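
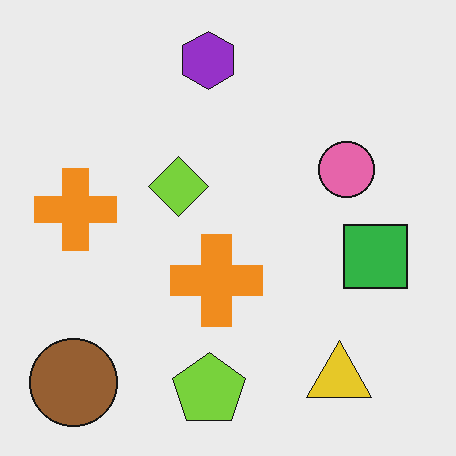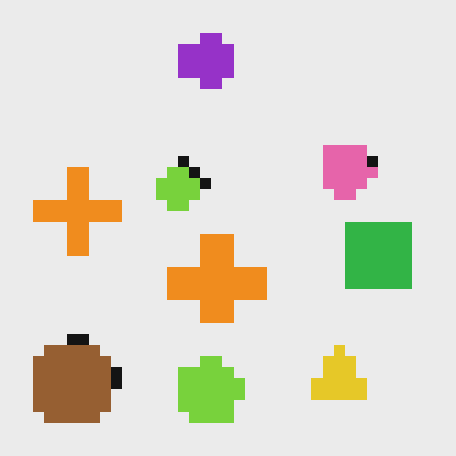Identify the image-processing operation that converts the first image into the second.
The second image is the first coarsely pixelated.

Shapes are reduced to large square blocks; fine edges and outlines are lost — a downscale-then-upscale (mosaic) effect.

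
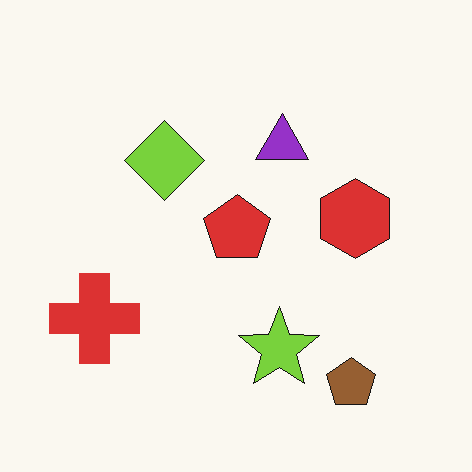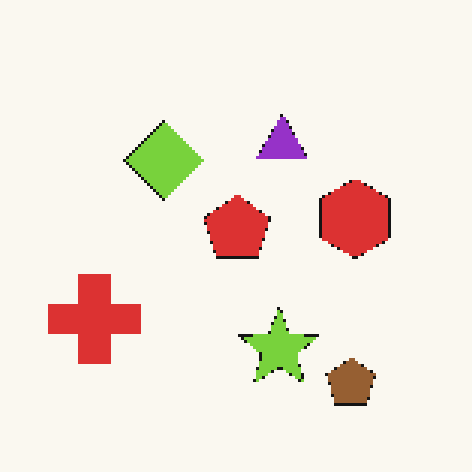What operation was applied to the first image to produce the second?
It was mildly pixelated.

Shapes are reduced to large square blocks; fine edges and outlines are lost — a downscale-then-upscale (mosaic) effect.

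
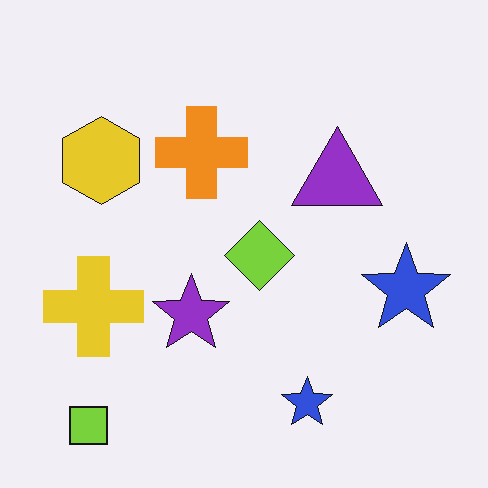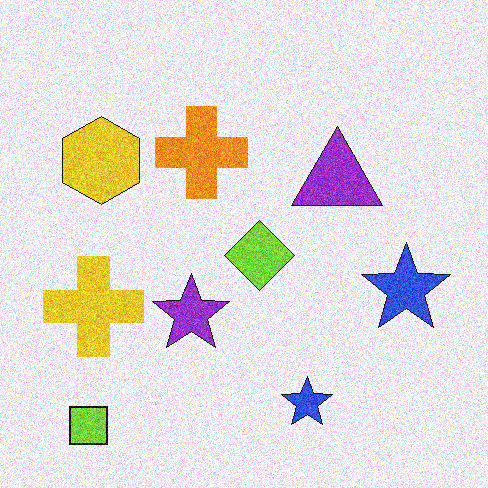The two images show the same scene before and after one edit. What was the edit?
It was degraded with visible gaussian noise.

Random speckle covers the whole image, including the flat background.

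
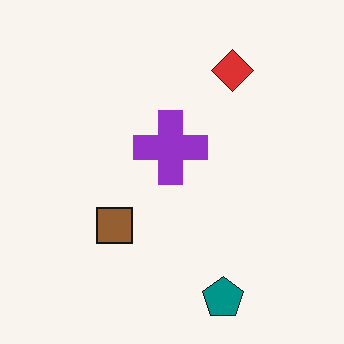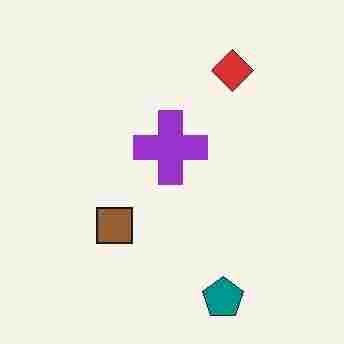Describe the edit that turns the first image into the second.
It was heavily JPEG-compressed with obvious blocking artifacts.

Blocky 8×8 compression artifacts appear around shape edges and the flat background shows ringing — characteristic JPEG degradation.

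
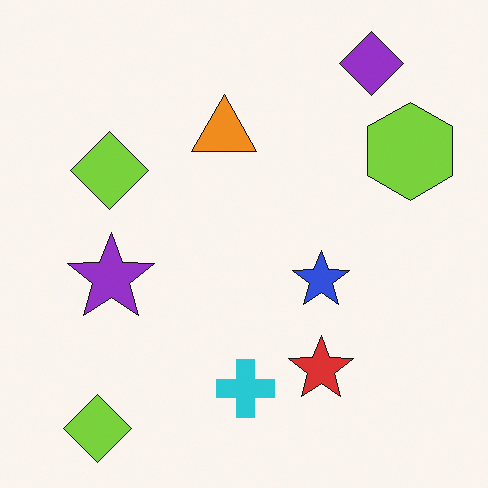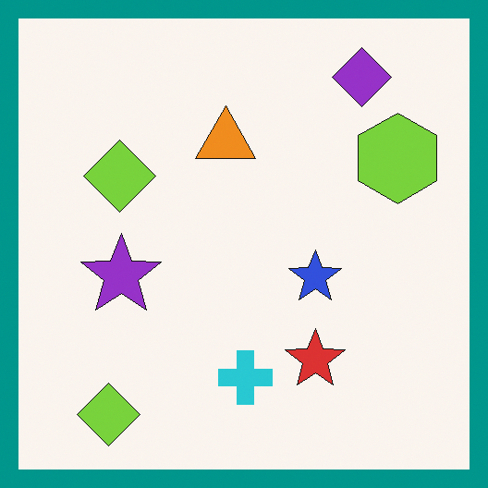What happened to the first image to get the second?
The second image is the first framed with a teal border.

A solid teal frame runs around the edge of the second image, with the content slightly shrunk inside it.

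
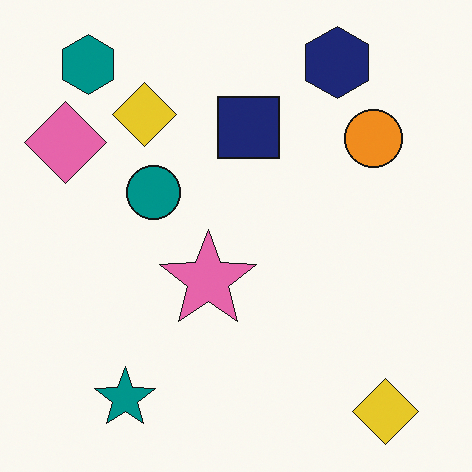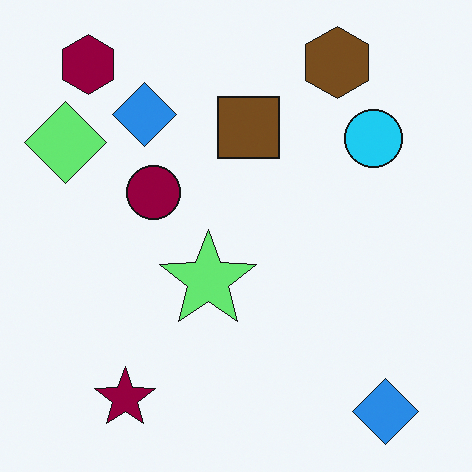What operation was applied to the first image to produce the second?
The transformation is: hue-shifted by a large amount.

Every shape's color has rotated by the same amount around the hue wheel — a uniform hue shift.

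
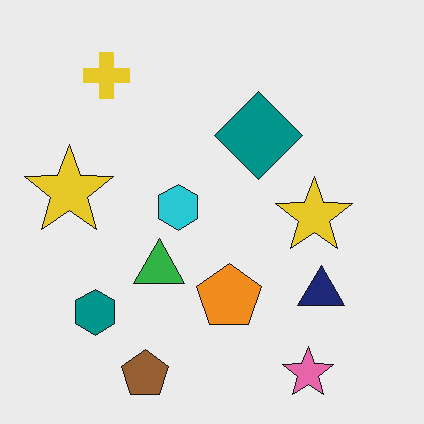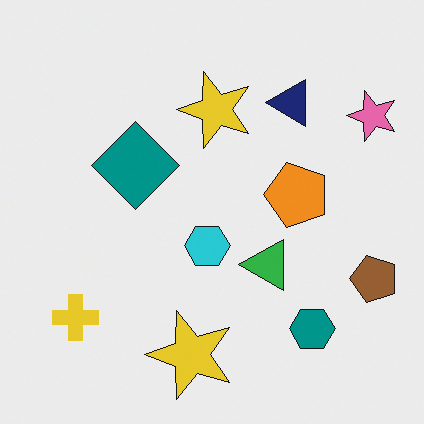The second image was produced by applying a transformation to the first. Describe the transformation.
The transformation is: rotated 90° counter-clockwise.

The pink star sits in the bottom-right of the first image and the top-right of the second — consistent with a whole-image 90° counter-clockwise rotation.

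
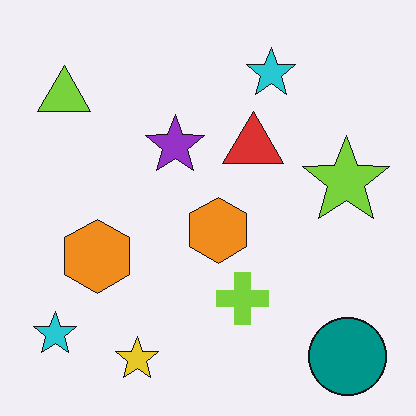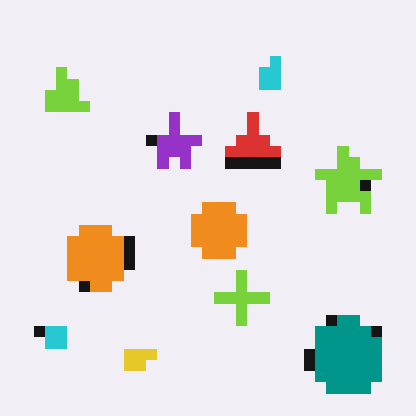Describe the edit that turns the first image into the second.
The transformation is: heavily pixelated into large blocks.

Shapes are reduced to large square blocks; fine edges and outlines are lost — a downscale-then-upscale (mosaic) effect.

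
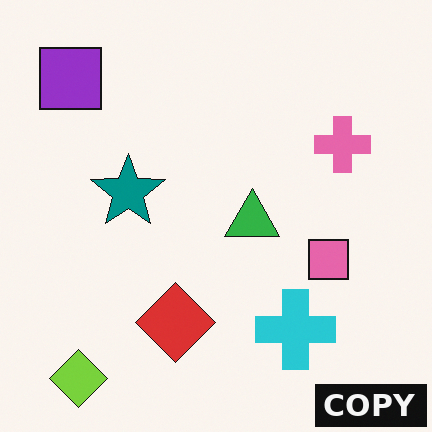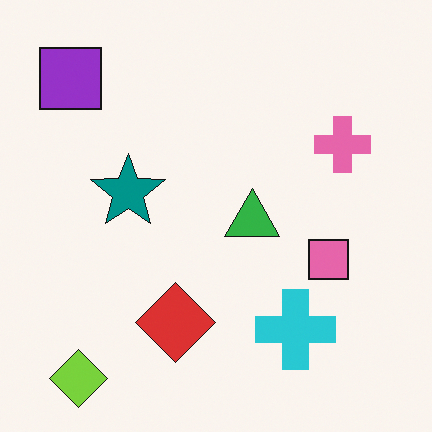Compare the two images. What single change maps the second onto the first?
It was watermarked with the text "COPY" in the lower-right corner.

A dark label reading "COPY" appears in the lower-right corner.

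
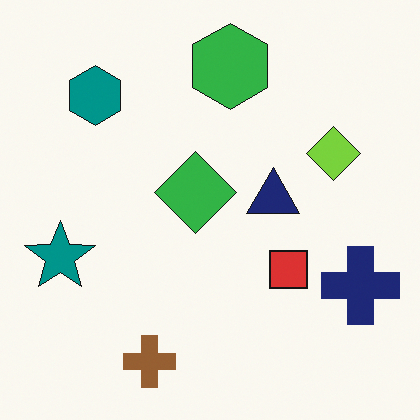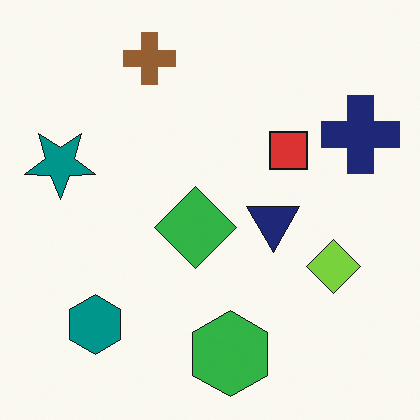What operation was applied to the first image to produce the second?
Flipped vertically (top ↔ bottom).

The brown cross is in the bottom of the first image and the top of the second — shapes on opposite sides of the horizontal midline have swapped in a mirror flip.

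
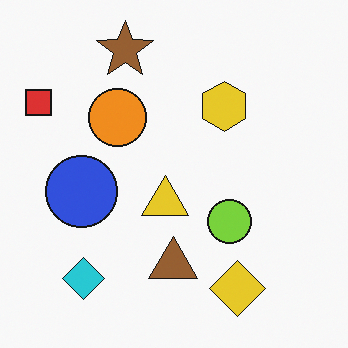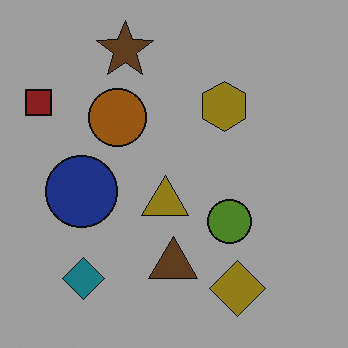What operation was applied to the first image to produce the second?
It was darkened a lot.

Every pixel — background and shapes alike — is uniformly darkened.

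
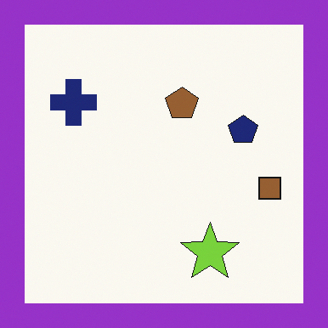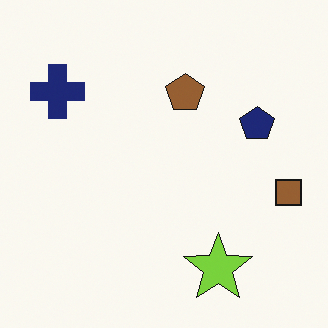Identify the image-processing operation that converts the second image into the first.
Framed with a purple border.

A solid purple frame runs around the edge of the first image, with the content slightly shrunk inside it.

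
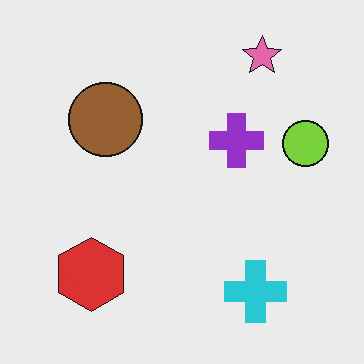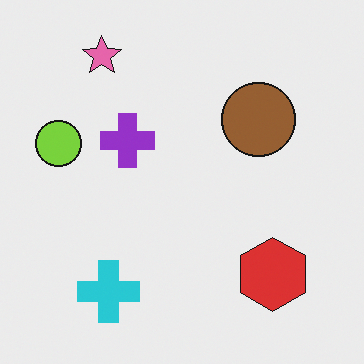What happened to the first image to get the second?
This is the original image flipped horizontally (left ↔ right).

The lime circle is in the right of the first image and the left of the second — shapes on opposite sides of the vertical midline have swapped in a mirror flip.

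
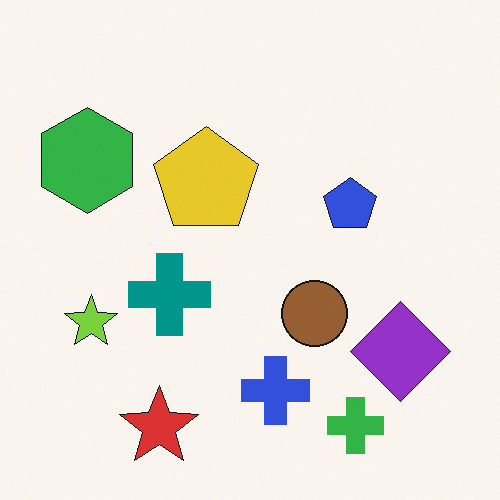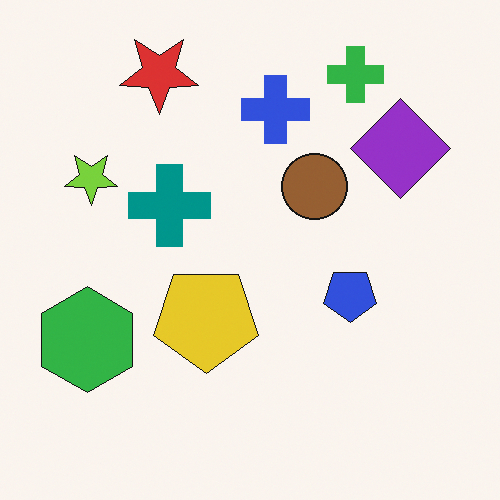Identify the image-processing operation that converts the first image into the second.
The image was flipped vertically (top ↔ bottom).

The red star is in the bottom-left of the first image and the top-left of the second — shapes on opposite sides of the horizontal midline have swapped in a mirror flip.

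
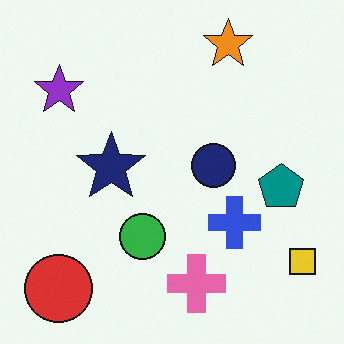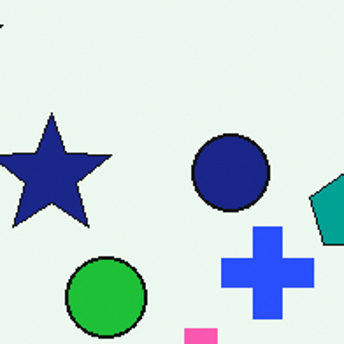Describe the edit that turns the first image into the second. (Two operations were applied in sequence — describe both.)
This is the original image cropped tightly and scaled back up, then slightly oversaturated.

The visible shapes are larger and the field of view is narrower; shapes near the original edges may be partly or wholly outside the frame — a crop-and-rescale. All colors are more vivid — a global saturation change.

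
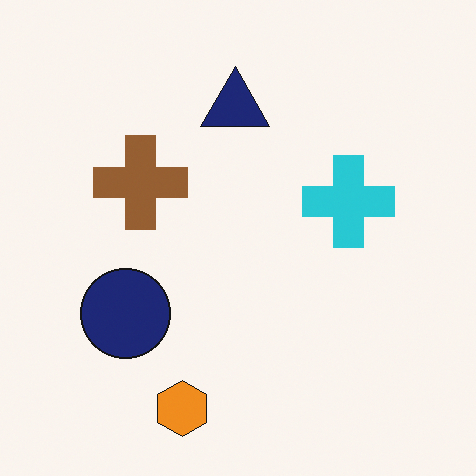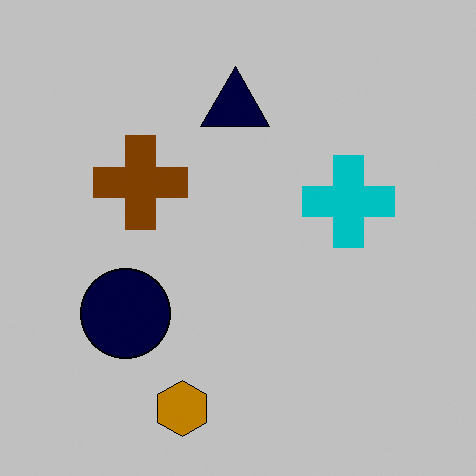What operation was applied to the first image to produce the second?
The transformation is: heavily posterized to just a handful of flat colors.

Each flat color has snapped to a coarser quantized level — most visibly, the near-white background has dropped to a flat grey.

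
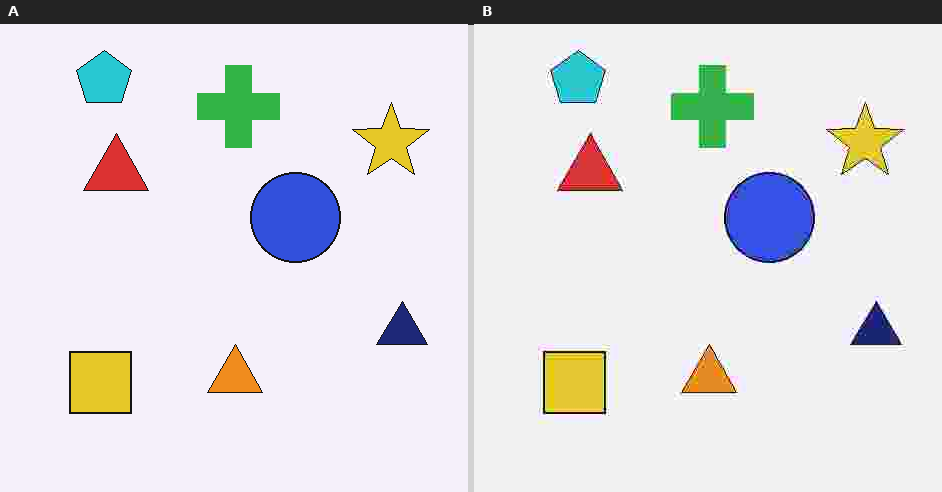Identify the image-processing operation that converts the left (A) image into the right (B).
Heavily JPEG-compressed with obvious blocking artifacts.

Blocky 8×8 compression artifacts appear around shape edges and the flat background shows ringing — characteristic JPEG degradation.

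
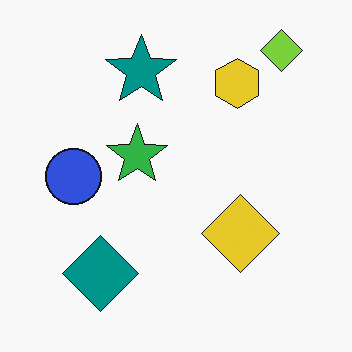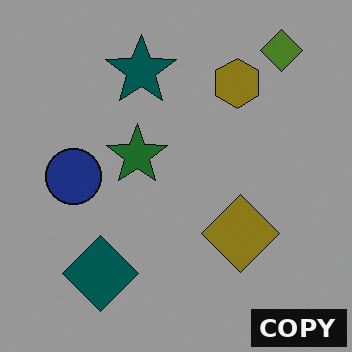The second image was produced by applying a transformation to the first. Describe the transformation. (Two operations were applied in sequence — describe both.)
Substantially darkened, then watermarked with the text "COPY" in the lower-right corner.

Every pixel — background and shapes alike — is uniformly darkened. A dark label reading "COPY" appears in the lower-right corner.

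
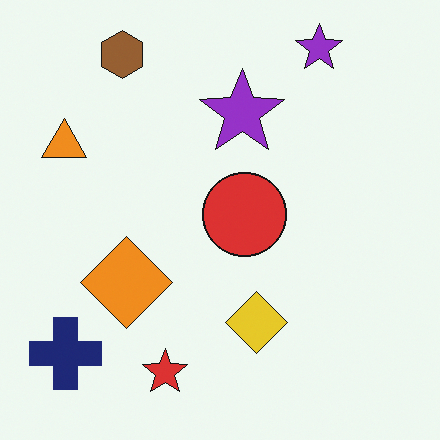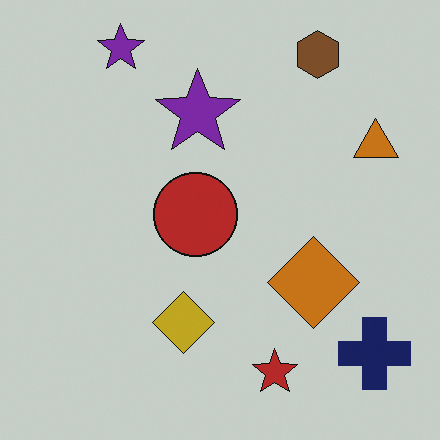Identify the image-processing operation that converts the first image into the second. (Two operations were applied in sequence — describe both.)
The image was slightly darkened, then flipped horizontally (left ↔ right).

Every pixel — background and shapes alike — is uniformly darkened. The orange triangle is in the top-left of the first image and the top-right of the second — shapes on opposite sides of the vertical midline have swapped in a mirror flip.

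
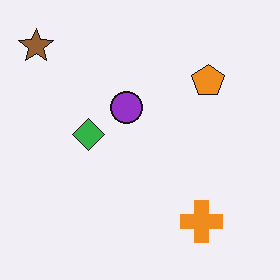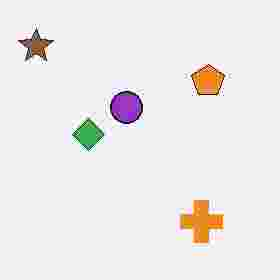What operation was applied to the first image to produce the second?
Degraded with heavy JPEG compression.

Blocky 8×8 compression artifacts appear around shape edges and the flat background shows ringing — characteristic JPEG degradation.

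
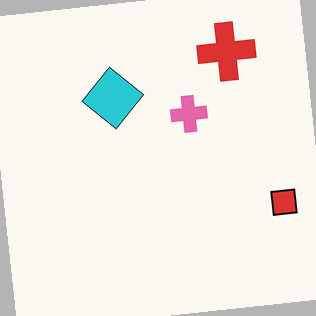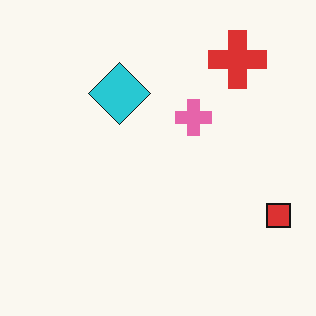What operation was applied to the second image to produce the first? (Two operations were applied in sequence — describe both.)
Rotated counter-clockwise by a slight angle, then JPEG-compressed with visible artifacts.

Every shape is tilted by the same angle and the image corners show triangular fill wedges — a whole-image rotation by a non-right angle. Blocky 8×8 compression artifacts appear around shape edges and the flat background shows ringing — characteristic JPEG degradation.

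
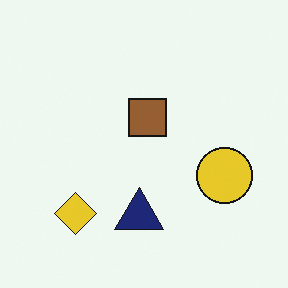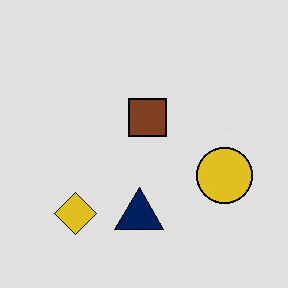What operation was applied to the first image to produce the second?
The second image is the first moderately posterized.

Each flat color has snapped to a coarser quantized level — most visibly, the near-white background has dropped to a flat grey.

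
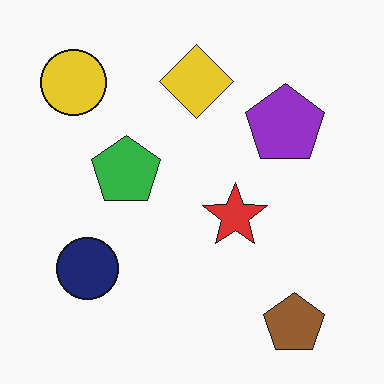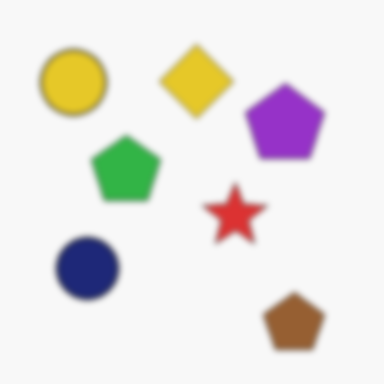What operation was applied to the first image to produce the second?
The second image is the first moderately blurred.

Shape edges and outlines are uniformly softened across the whole image.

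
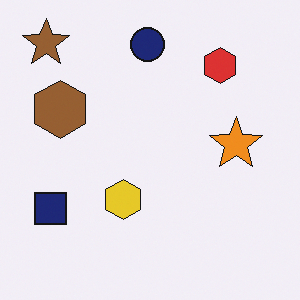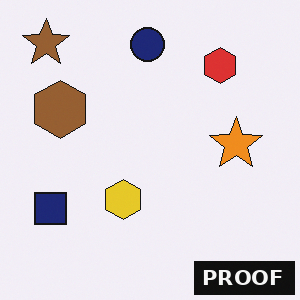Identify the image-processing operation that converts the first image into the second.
The image was watermarked with the text "PROOF" in the lower-right corner.

A dark label reading "PROOF" appears in the lower-right corner.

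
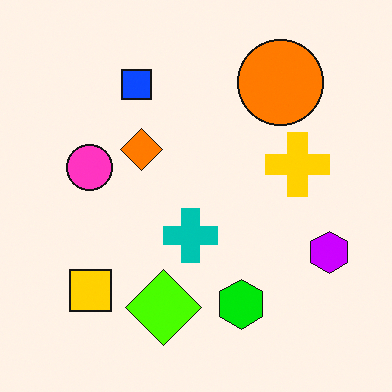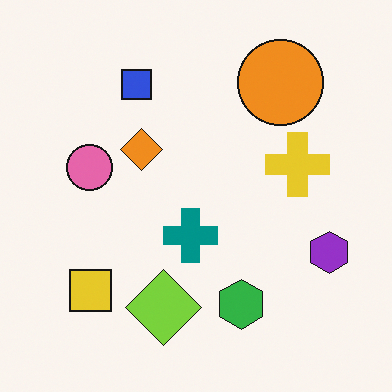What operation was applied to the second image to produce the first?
It was heavily oversaturated.

All colors are more vivid — a global saturation change.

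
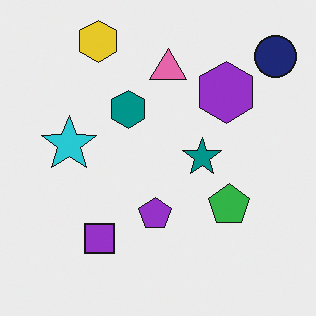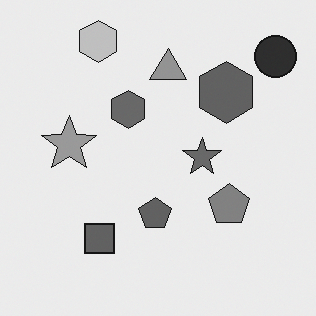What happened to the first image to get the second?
Converted to grayscale.

All color is removed — every shape is now a shade of grey.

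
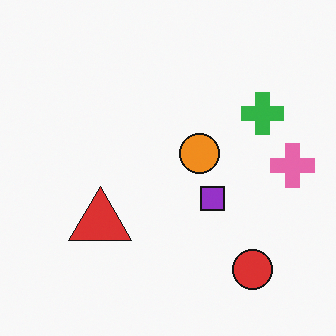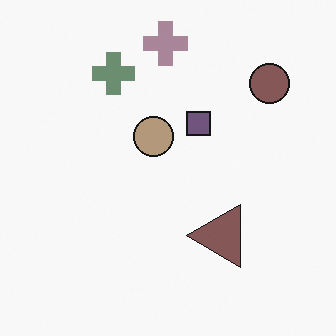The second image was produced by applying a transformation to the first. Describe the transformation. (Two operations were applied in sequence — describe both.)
The transformation is: rotated 90° counter-clockwise, then made much more muted (saturation change).

The red circle sits in the bottom-right of the first image and the top-right of the second — consistent with a whole-image 90° counter-clockwise rotation. All colors are more muted and greyish — a global saturation change.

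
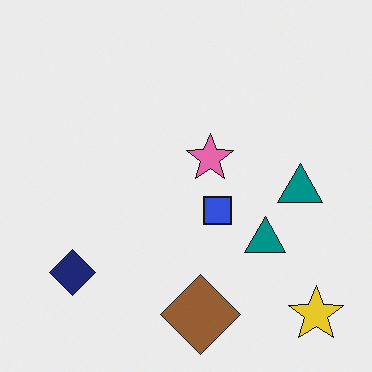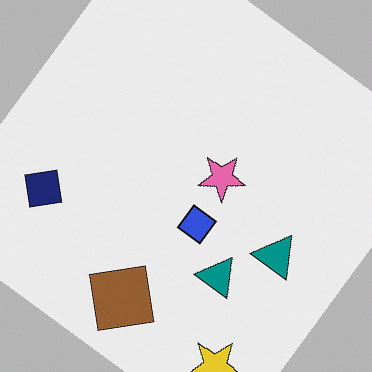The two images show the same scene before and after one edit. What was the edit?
The transformation is: rotated clockwise by a large amount — several tens of degrees.

Every shape is tilted by the same angle and the image corners show triangular fill wedges — a whole-image rotation by a non-right angle.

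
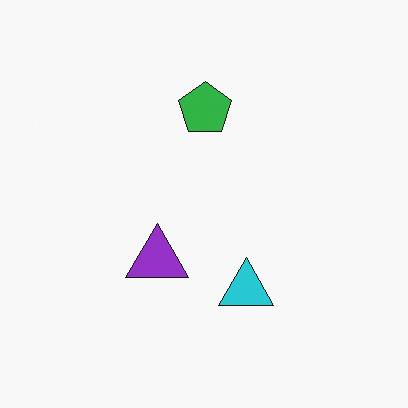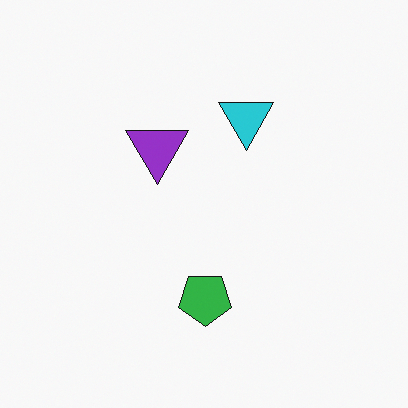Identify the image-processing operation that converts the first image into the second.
The transformation is: flipped vertically (top ↔ bottom).

The green pentagon is in the top of the first image and the bottom of the second — shapes on opposite sides of the horizontal midline have swapped in a mirror flip.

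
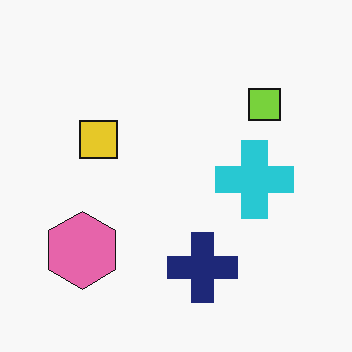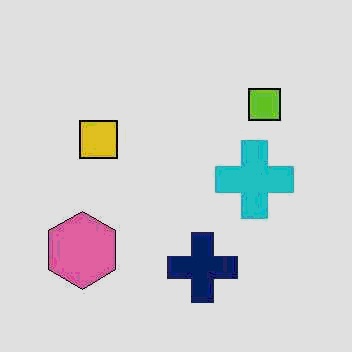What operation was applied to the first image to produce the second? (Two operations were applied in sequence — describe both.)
The transformation is: JPEG-compressed with visible artifacts, then posterized to a reduced palette.

Blocky 8×8 compression artifacts appear around shape edges and the flat background shows ringing — characteristic JPEG degradation. Each flat color has snapped to a coarser quantized level — most visibly, the near-white background has dropped to a flat grey.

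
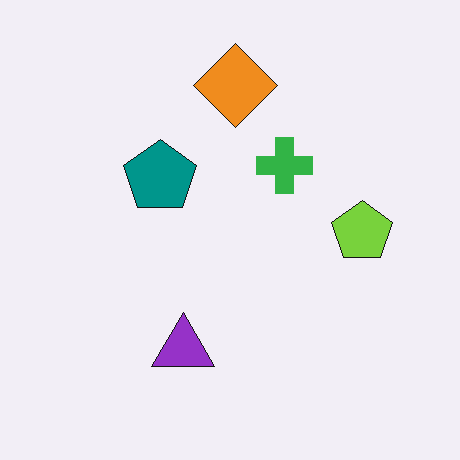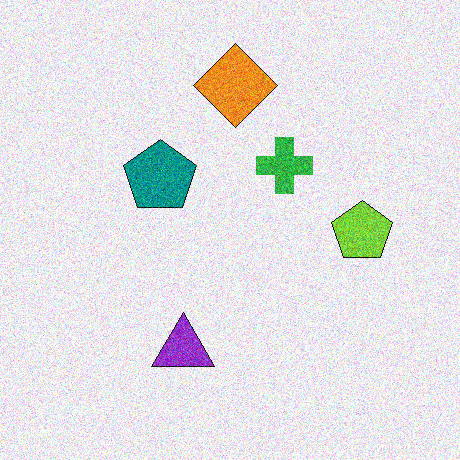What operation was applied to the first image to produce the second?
This is the original image degraded with a thick layer of grain.

Random speckle covers the whole image, including the flat background.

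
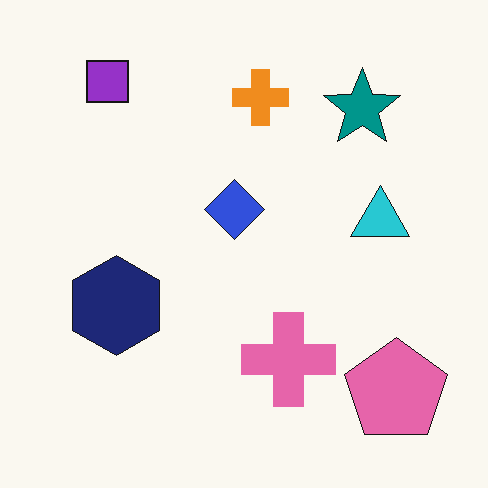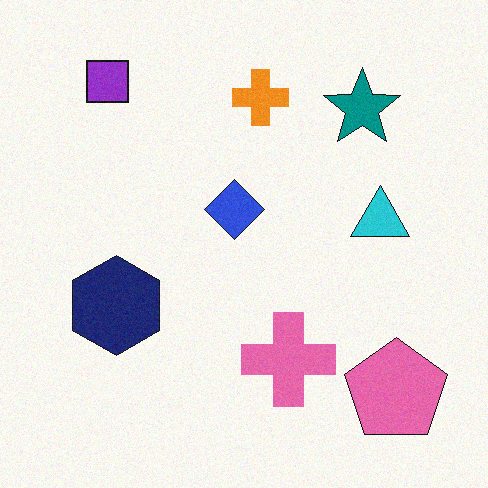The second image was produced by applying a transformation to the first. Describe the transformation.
Degraded with light additive noise.

Random speckle covers the whole image, including the flat background.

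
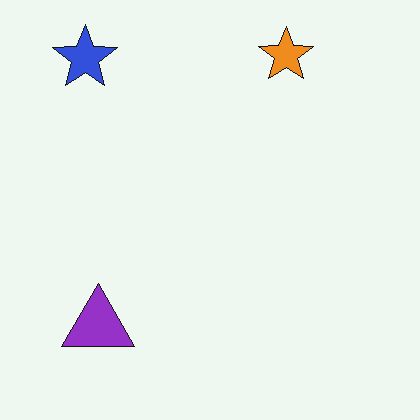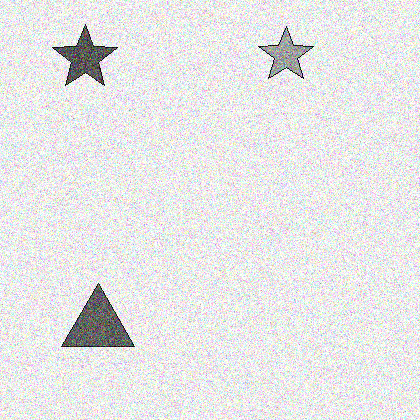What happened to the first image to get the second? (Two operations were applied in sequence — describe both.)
This is the original image converted to grayscale, then degraded with strong gaussian noise.

All color is removed — every shape is now a shade of grey. Random speckle covers the whole image, including the flat background.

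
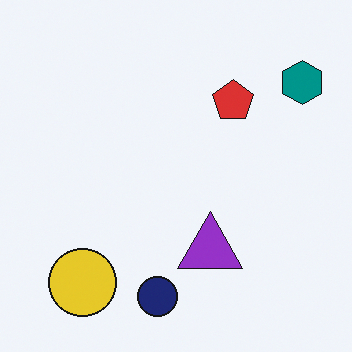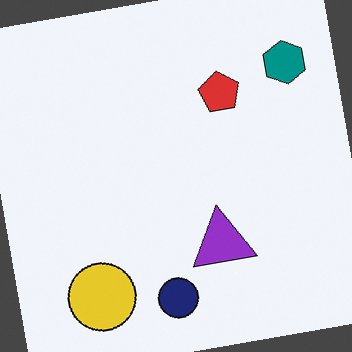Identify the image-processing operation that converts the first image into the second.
The transformation is: rotated counter-clockwise by a few degrees.

Every shape is tilted by the same angle and the image corners show triangular fill wedges — a whole-image rotation by a non-right angle.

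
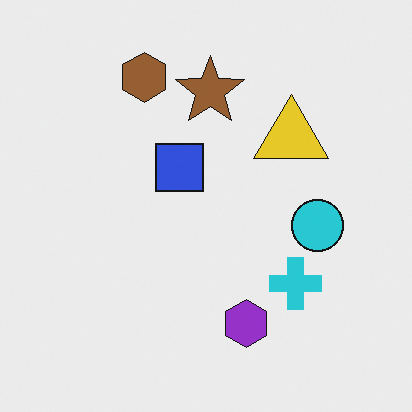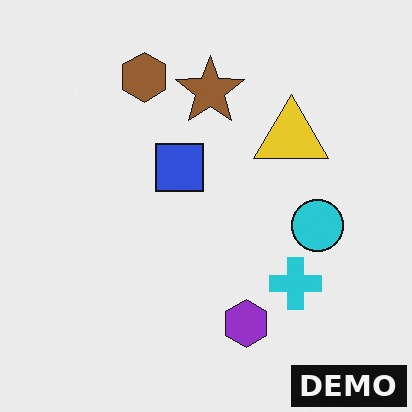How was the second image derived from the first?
The image was watermarked with the text "DEMO" in the lower-right corner.

A dark label reading "DEMO" appears in the lower-right corner.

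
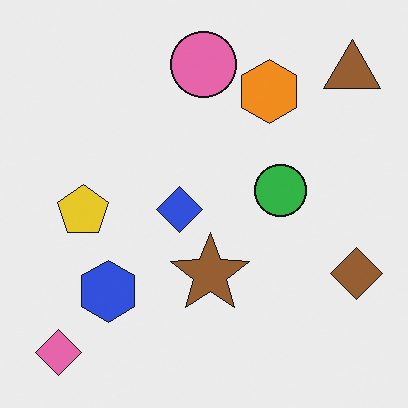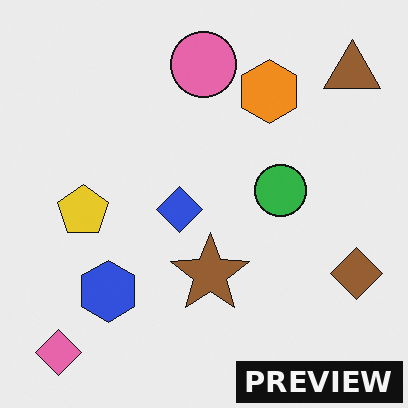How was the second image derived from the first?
Watermarked with the text "PREVIEW" in the lower-right corner.

A dark label reading "PREVIEW" appears in the lower-right corner.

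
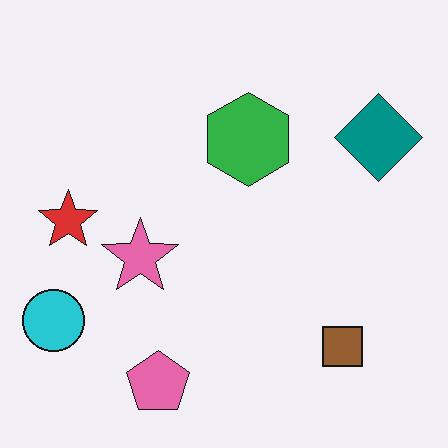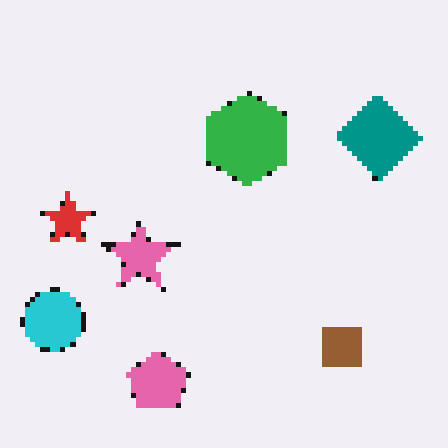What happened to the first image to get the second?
It was mildly pixelated.

Shapes are reduced to large square blocks; fine edges and outlines are lost — a downscale-then-upscale (mosaic) effect.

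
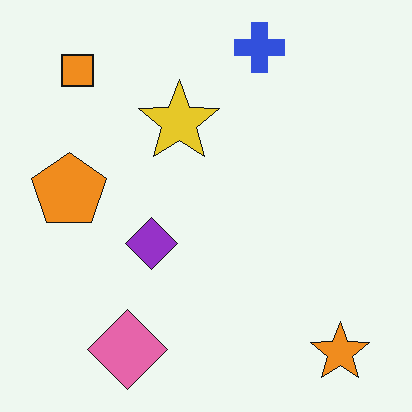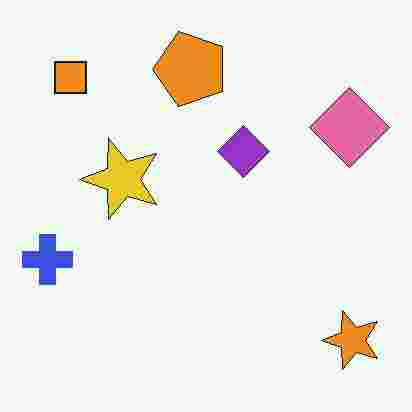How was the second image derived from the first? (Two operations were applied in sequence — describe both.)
Transposed (reflected across the top-left ↔ bottom-right diagonal), then degraded with heavy JPEG compression.

Shapes have swapped their row and column positions — what was in the top-right is now in the bottom-left — a diagonal reflection. Blocky 8×8 compression artifacts appear around shape edges and the flat background shows ringing — characteristic JPEG degradation.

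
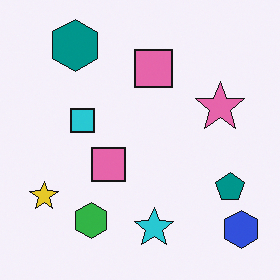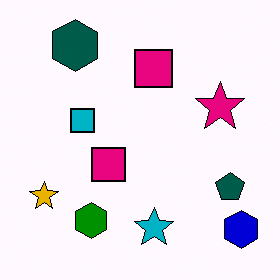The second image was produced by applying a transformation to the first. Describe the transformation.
It was given much higher contrast.

Tones are pushed away from mid-grey across the whole image — a global contrast change.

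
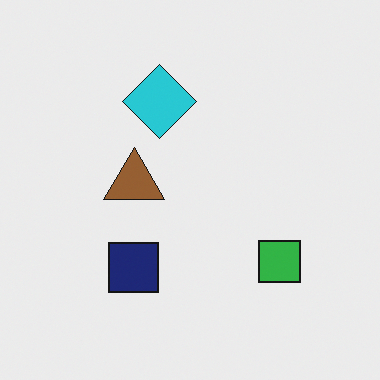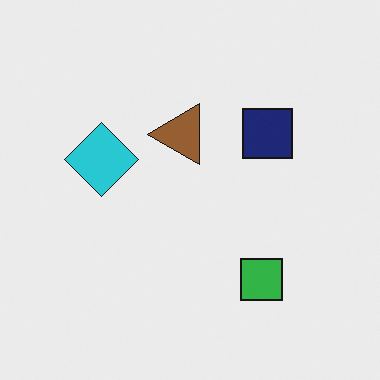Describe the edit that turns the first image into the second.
The transformation is: transposed (reflected across the top-left ↔ bottom-right diagonal).

Shapes have swapped their row and column positions — what was in the top-right is now in the bottom-left — a diagonal reflection.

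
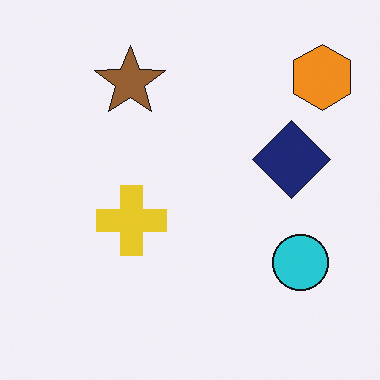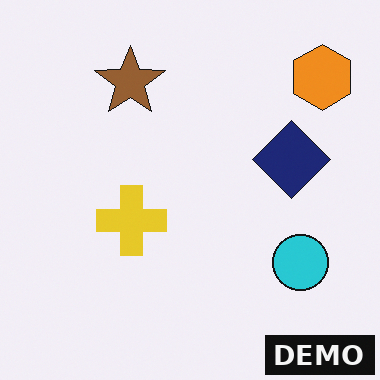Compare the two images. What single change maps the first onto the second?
Watermarked with the text "DEMO" in the lower-right corner.

A dark label reading "DEMO" appears in the lower-right corner.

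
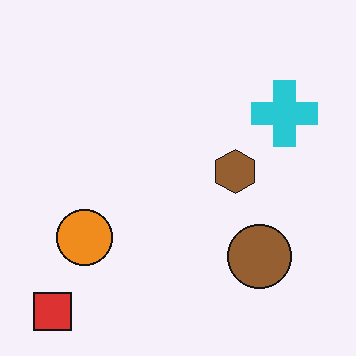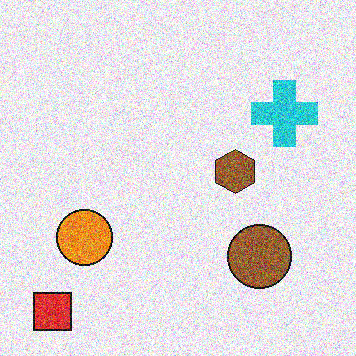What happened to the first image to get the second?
The second image is the first degraded with heavy additive noise.

Random speckle covers the whole image, including the flat background.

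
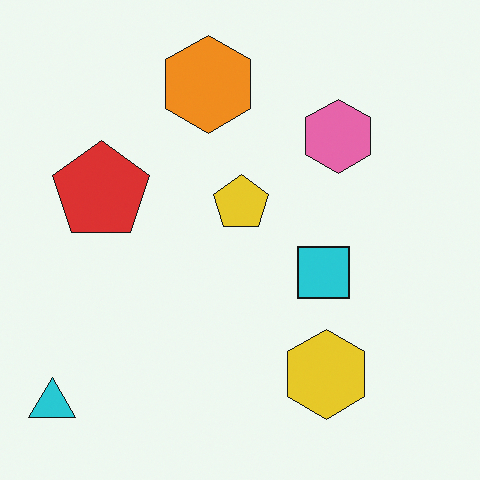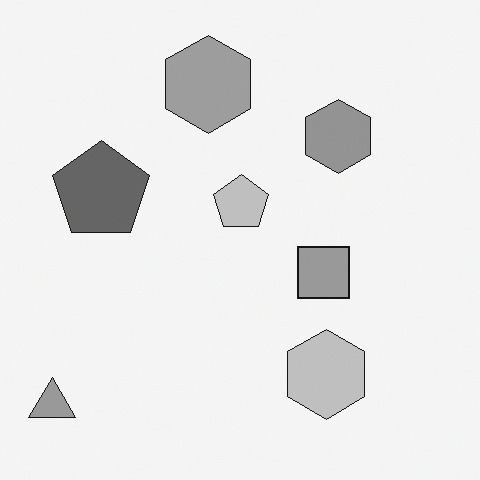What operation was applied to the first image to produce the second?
The image was converted to grayscale.

All color is removed — every shape is now a shade of grey.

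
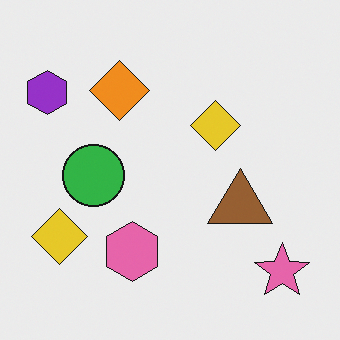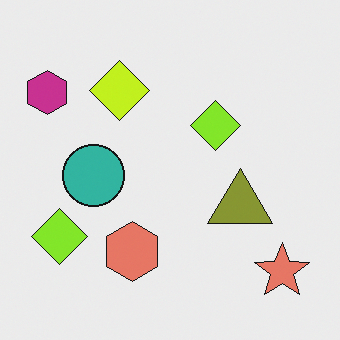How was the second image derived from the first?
The transformation is: hue-shifted slightly.

Every shape's color has rotated by the same amount around the hue wheel — a uniform hue shift.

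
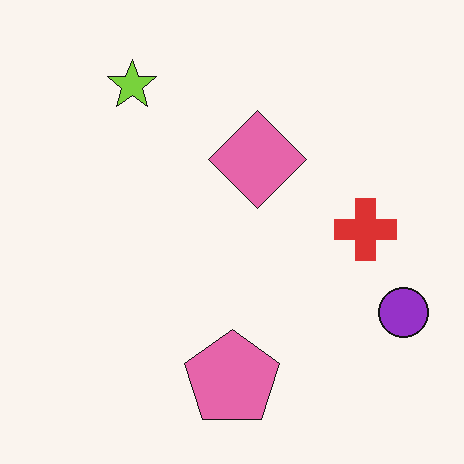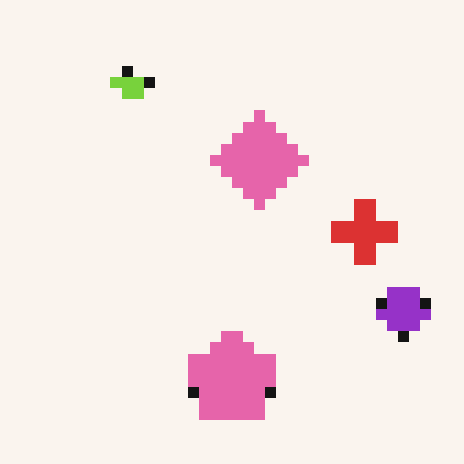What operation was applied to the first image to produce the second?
The image was heavily pixelated into large blocks.

Shapes are reduced to large square blocks; fine edges and outlines are lost — a downscale-then-upscale (mosaic) effect.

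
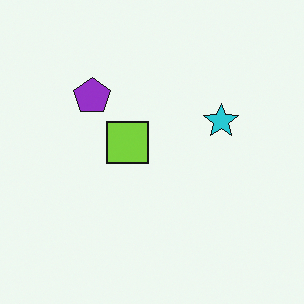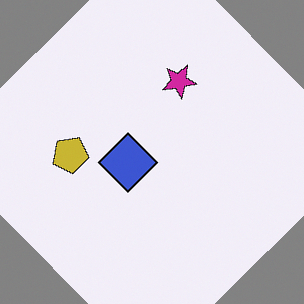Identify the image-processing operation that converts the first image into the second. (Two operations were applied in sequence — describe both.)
The transformation is: rotated counter-clockwise by a large amount — several tens of degrees, then hue-shifted by a moderate amount.

Every shape is tilted by the same angle and the image corners show triangular fill wedges — a whole-image rotation by a non-right angle. Every shape's color has rotated by the same amount around the hue wheel — a uniform hue shift.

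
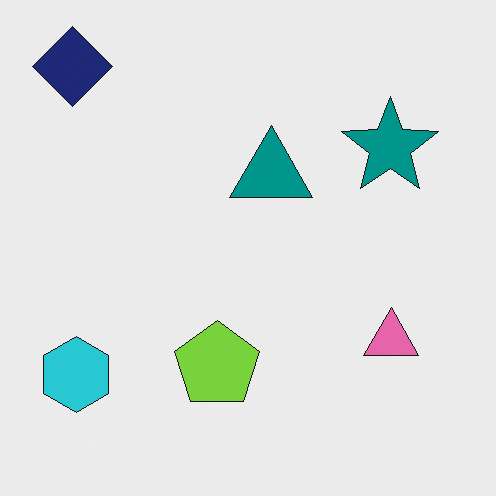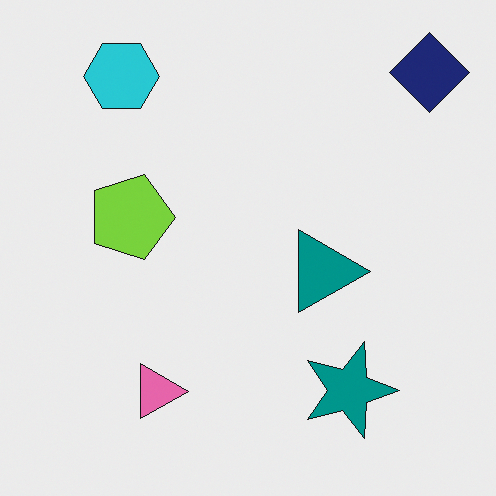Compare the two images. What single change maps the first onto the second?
The transformation is: rotated 90° clockwise.

The navy diamond sits in the top-left of the first image and the top-right of the second — consistent with a whole-image 90° clockwise rotation.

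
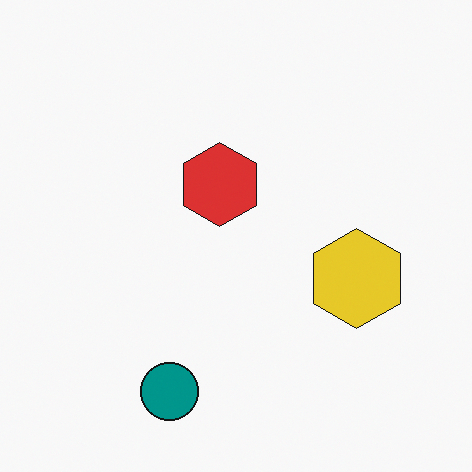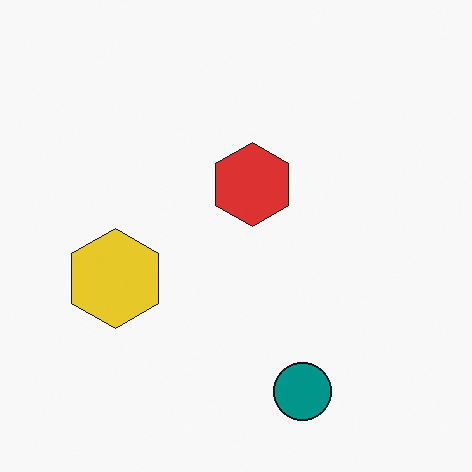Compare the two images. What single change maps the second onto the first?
The image was flipped horizontally (left ↔ right).

The yellow hexagon is in the left of the second image and the right of the first — shapes on opposite sides of the vertical midline have swapped in a mirror flip.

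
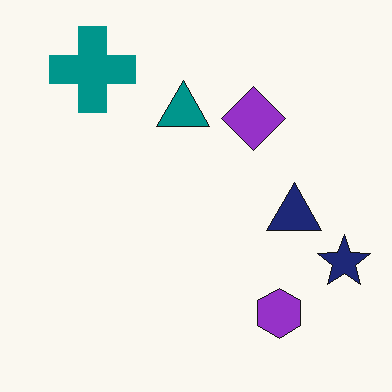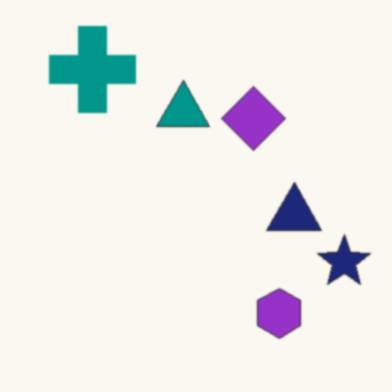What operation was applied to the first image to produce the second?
The second image is the first slightly softened.

Shape edges and outlines are uniformly softened across the whole image.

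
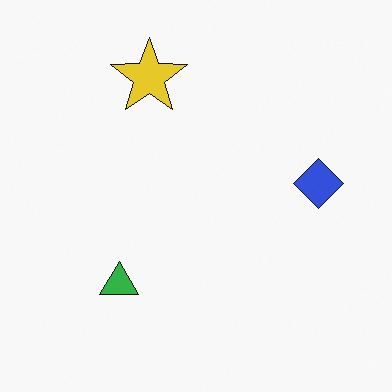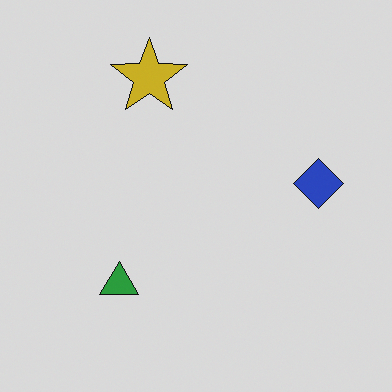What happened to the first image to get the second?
This is the original image slightly darkened.

Every pixel — background and shapes alike — is uniformly darkened.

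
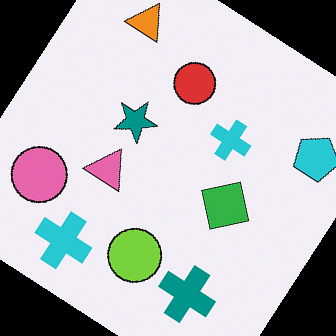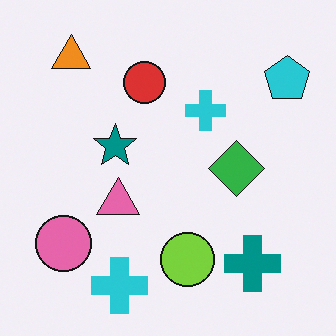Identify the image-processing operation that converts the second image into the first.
The first image is the second rotated clockwise by a large amount — several tens of degrees.

Every shape is tilted by the same angle and the image corners show triangular fill wedges — a whole-image rotation by a non-right angle.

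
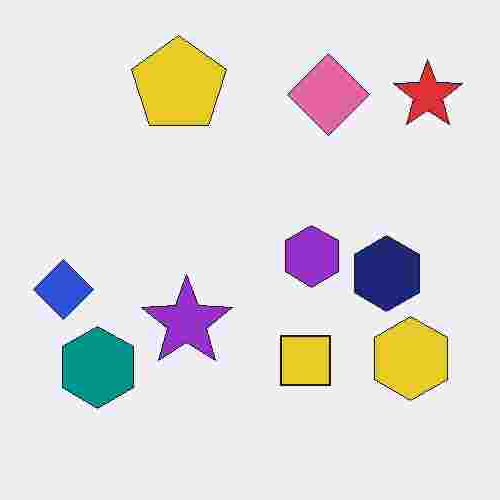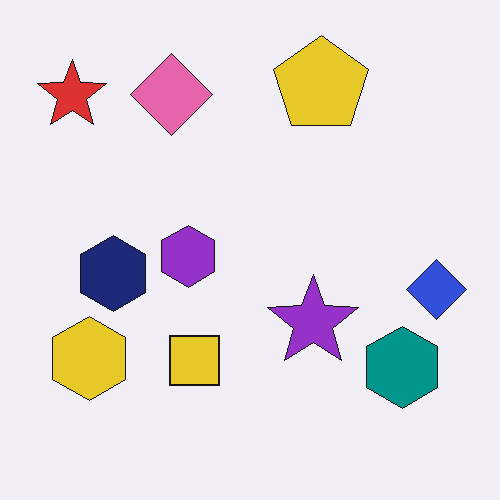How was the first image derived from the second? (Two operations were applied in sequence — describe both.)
The transformation is: heavily JPEG-compressed with obvious blocking artifacts, then flipped horizontally (left ↔ right).

Blocky 8×8 compression artifacts appear around shape edges and the flat background shows ringing — characteristic JPEG degradation. The blue diamond is in the right of the second image and the left of the first — shapes on opposite sides of the vertical midline have swapped in a mirror flip.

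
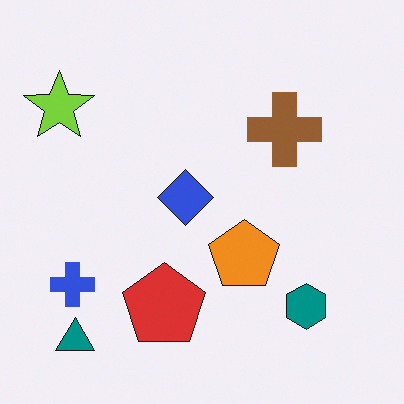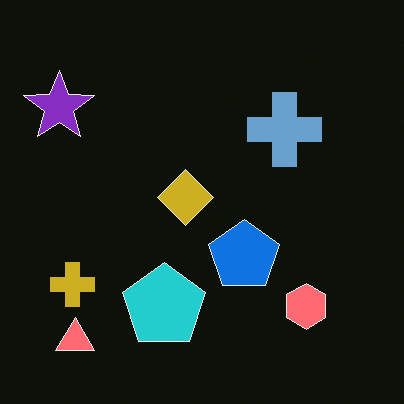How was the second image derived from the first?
Color-inverted (negative).

The light background has become dark and every shape's color is its complement — a photographic negative.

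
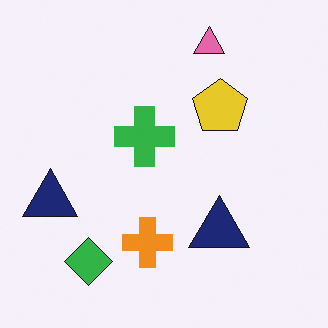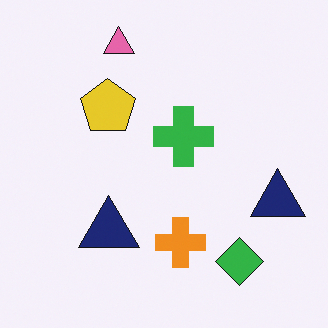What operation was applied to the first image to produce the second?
The second image is the first flipped horizontally (left ↔ right).

The green diamond is in the bottom-left of the first image and the bottom-right of the second — shapes on opposite sides of the vertical midline have swapped in a mirror flip.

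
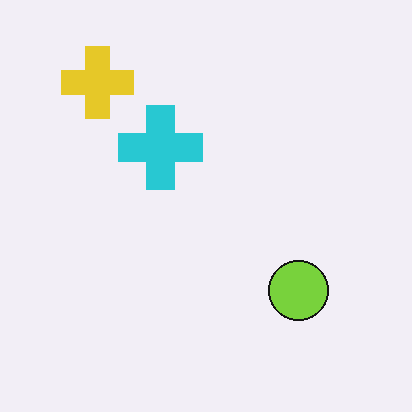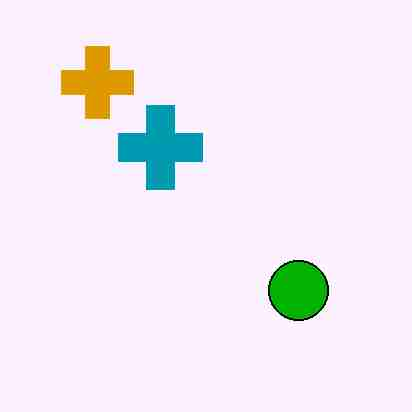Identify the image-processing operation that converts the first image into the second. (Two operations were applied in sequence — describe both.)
Given much higher contrast, then degraded with heavy JPEG compression.

Tones are pushed away from mid-grey across the whole image — a global contrast change. Blocky 8×8 compression artifacts appear around shape edges and the flat background shows ringing — characteristic JPEG degradation.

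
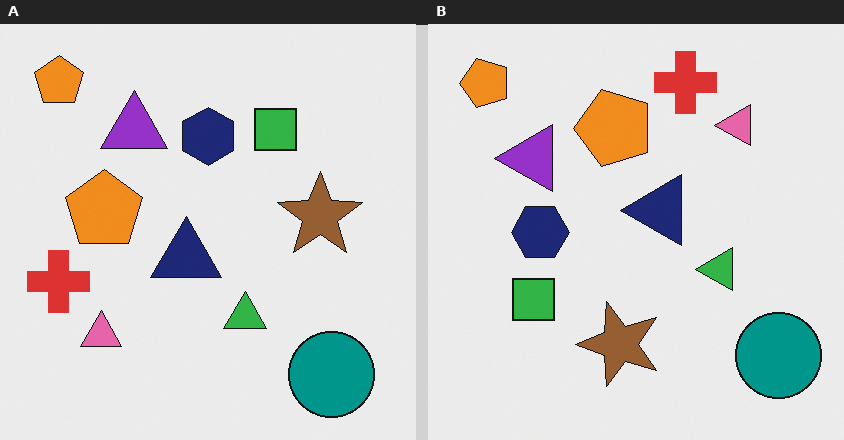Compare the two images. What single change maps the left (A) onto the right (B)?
It was transposed (reflected across the top-left ↔ bottom-right diagonal).

Shapes have swapped their row and column positions — what was in the top-right is now in the bottom-left — a diagonal reflection.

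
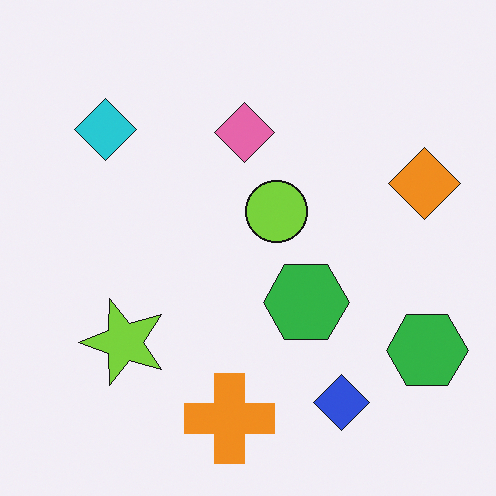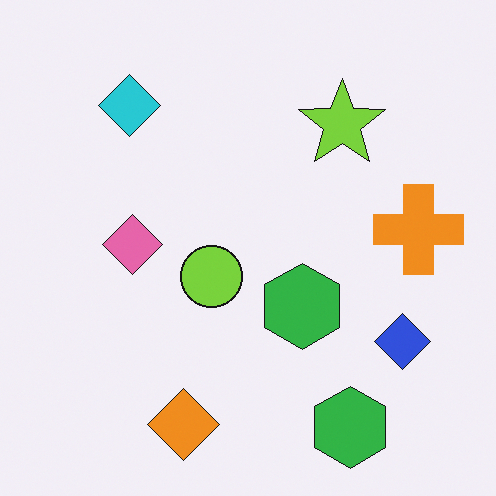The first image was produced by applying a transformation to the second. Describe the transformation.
Transposed (reflected across the top-left ↔ bottom-right diagonal).

Shapes have swapped their row and column positions — what was in the top-right is now in the bottom-left — a diagonal reflection.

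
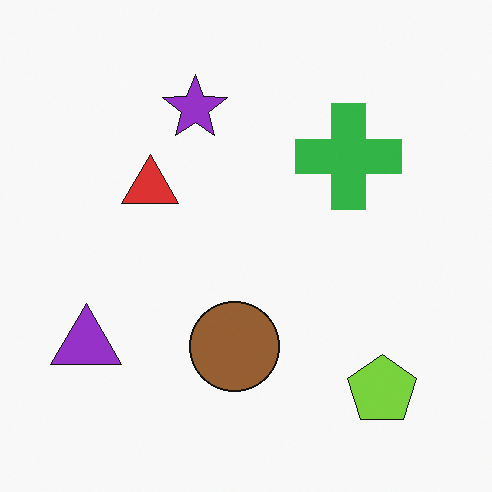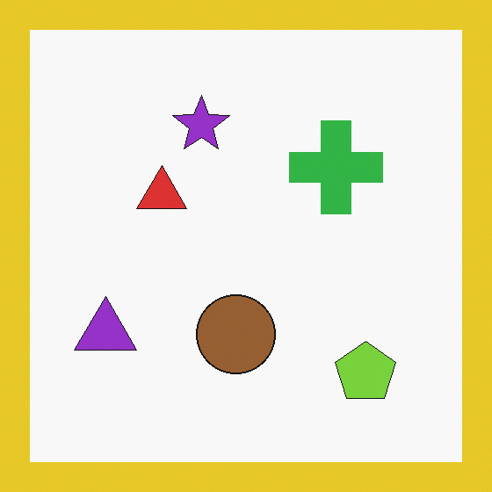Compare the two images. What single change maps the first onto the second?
The second image is the first framed with a yellow border.

A solid yellow frame runs around the edge of the second image, with the content slightly shrunk inside it.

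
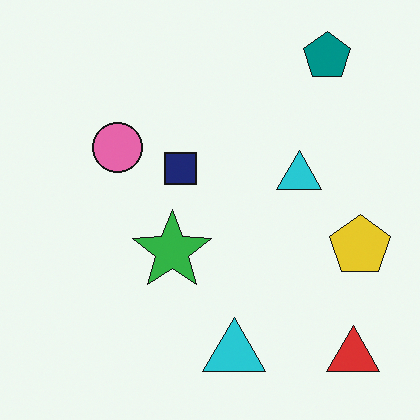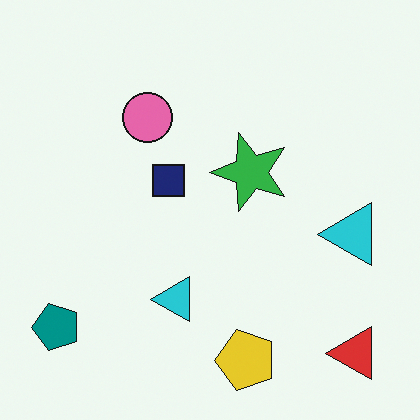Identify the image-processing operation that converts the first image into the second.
Transposed (reflected across the top-left ↔ bottom-right diagonal).

Shapes have swapped their row and column positions — what was in the top-right is now in the bottom-left — a diagonal reflection.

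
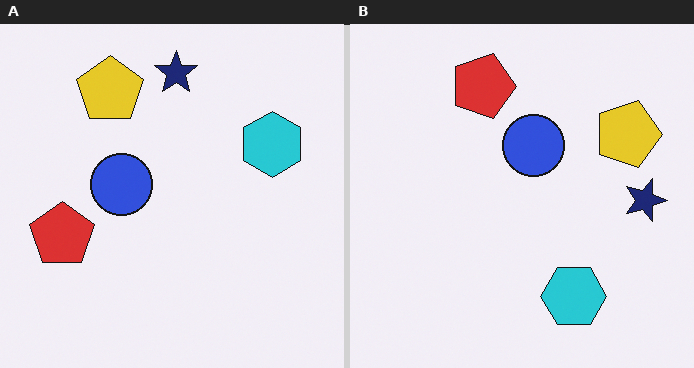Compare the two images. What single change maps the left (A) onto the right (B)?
The right (B) image is the left (A) rotated 90° clockwise.

The navy star sits in the top of the left (A) image and the right of the right (B) — consistent with a whole-image 90° clockwise rotation.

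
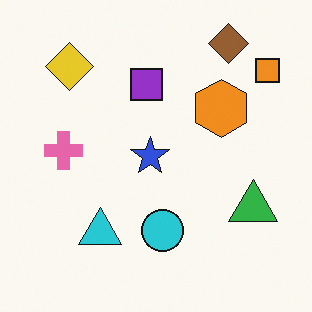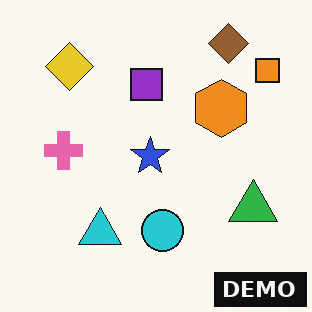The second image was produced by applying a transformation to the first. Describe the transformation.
This is the original image watermarked with the text "DEMO" in the lower-right corner.

A dark label reading "DEMO" appears in the lower-right corner.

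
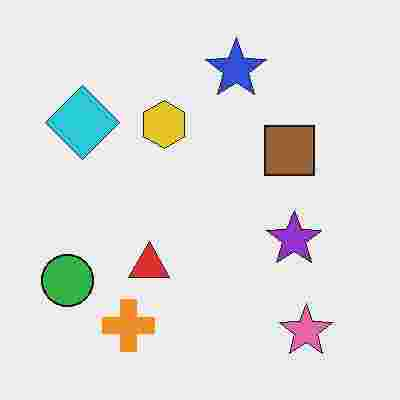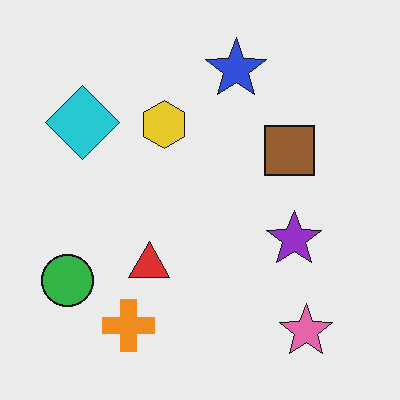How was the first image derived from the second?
Heavily JPEG-compressed with obvious blocking artifacts.

Blocky 8×8 compression artifacts appear around shape edges and the flat background shows ringing — characteristic JPEG degradation.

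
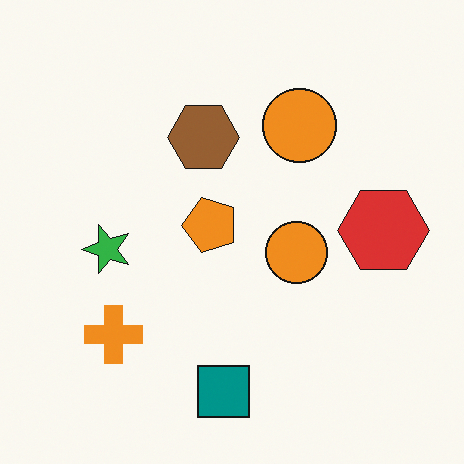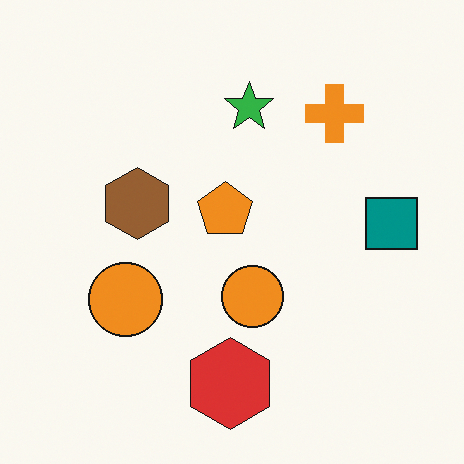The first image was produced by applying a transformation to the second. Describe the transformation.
It was transposed (reflected across the top-left ↔ bottom-right diagonal).

Shapes have swapped their row and column positions — what was in the top-right is now in the bottom-left — a diagonal reflection.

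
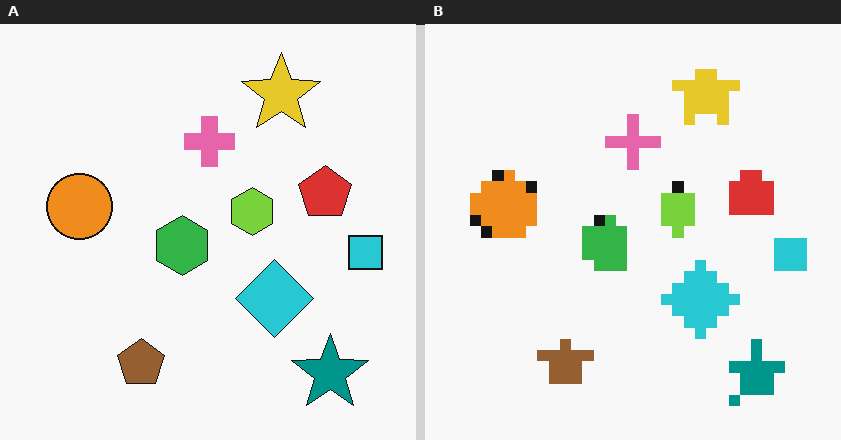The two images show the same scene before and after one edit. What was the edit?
Coarsely pixelated.

Shapes are reduced to large square blocks; fine edges and outlines are lost — a downscale-then-upscale (mosaic) effect.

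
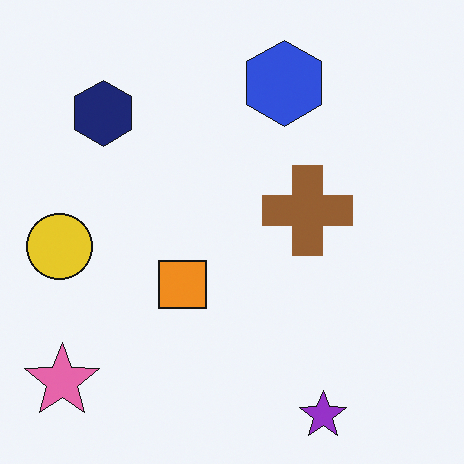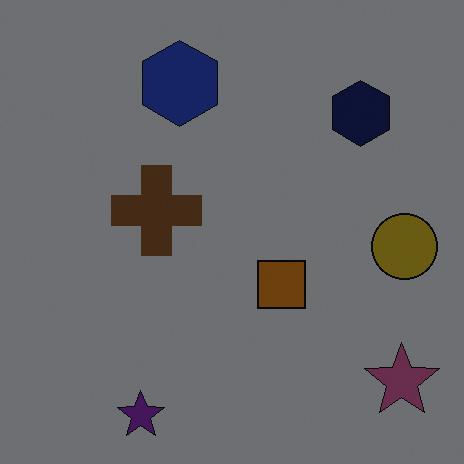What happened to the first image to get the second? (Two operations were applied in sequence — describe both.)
Flipped horizontally (left ↔ right), then substantially darkened.

The yellow circle is in the left of the first image and the right of the second — shapes on opposite sides of the vertical midline have swapped in a mirror flip. Every pixel — background and shapes alike — is uniformly darkened.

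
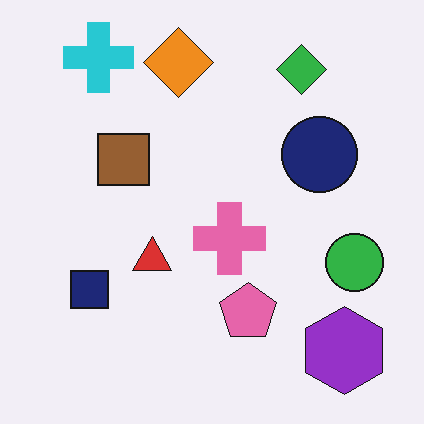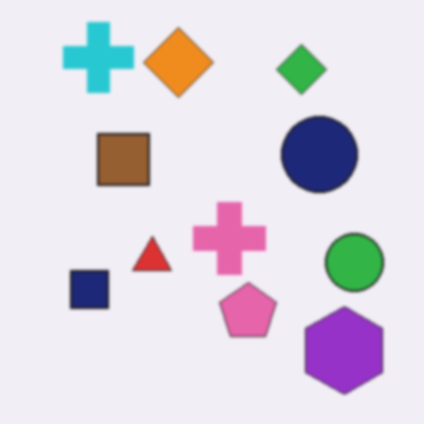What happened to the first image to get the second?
It was lightly blurred.

Shape edges and outlines are uniformly softened across the whole image.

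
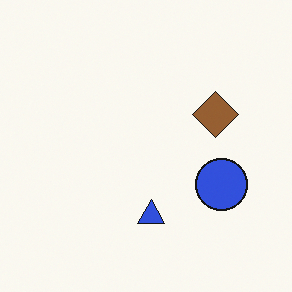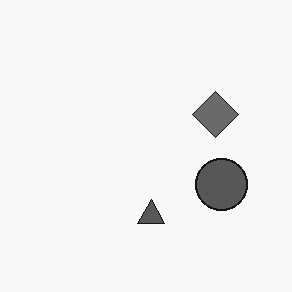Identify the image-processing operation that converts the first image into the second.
This is the original image converted to grayscale.

All color is removed — every shape is now a shade of grey.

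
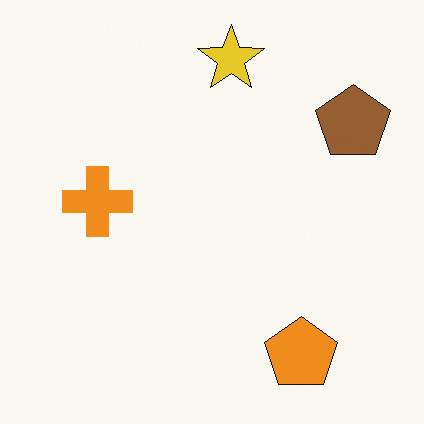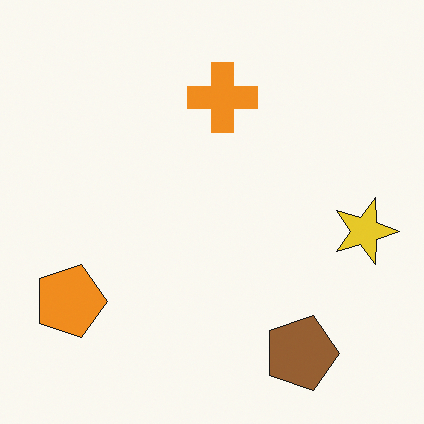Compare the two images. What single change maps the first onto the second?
The image was rotated 90° clockwise.

The orange pentagon sits in the bottom-right of the first image and the bottom-left of the second — consistent with a whole-image 90° clockwise rotation.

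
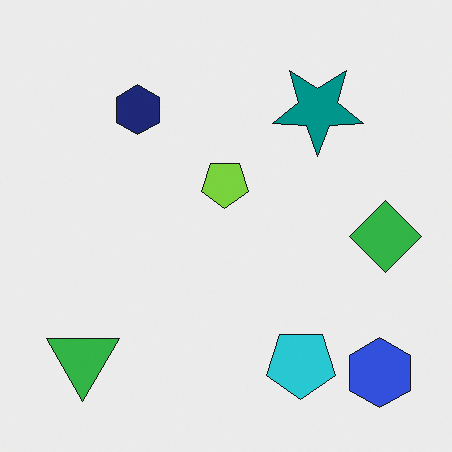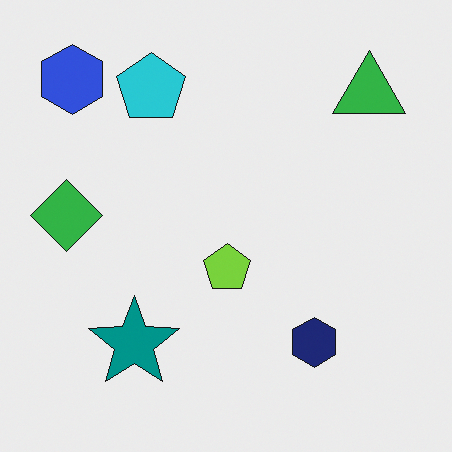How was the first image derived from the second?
It was rotated 180°.

The blue hexagon sits in the top-left of the second image and the bottom-right of the first — consistent with a whole-image 180° rotation.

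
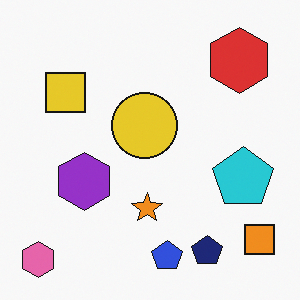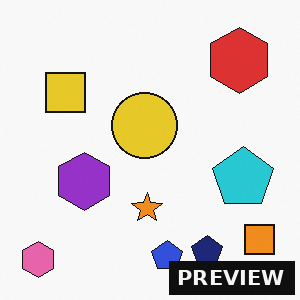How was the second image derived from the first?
It was watermarked with the text "PREVIEW" in the lower-right corner.

A dark label reading "PREVIEW" appears in the lower-right corner.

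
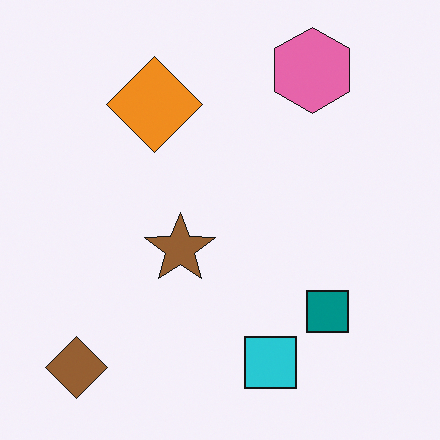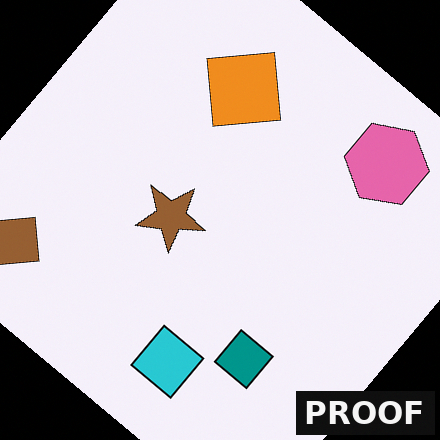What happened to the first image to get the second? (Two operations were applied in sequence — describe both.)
It was rotated clockwise by a large amount — several tens of degrees, then watermarked with the text "PROOF" in the lower-right corner.

Every shape is tilted by the same angle and the image corners show triangular fill wedges — a whole-image rotation by a non-right angle. A dark label reading "PROOF" appears in the lower-right corner.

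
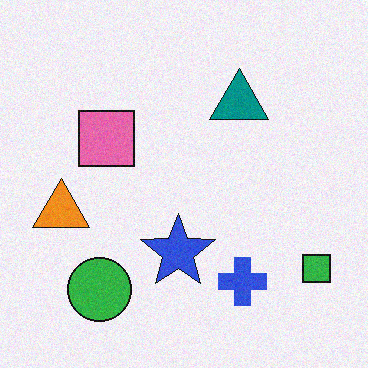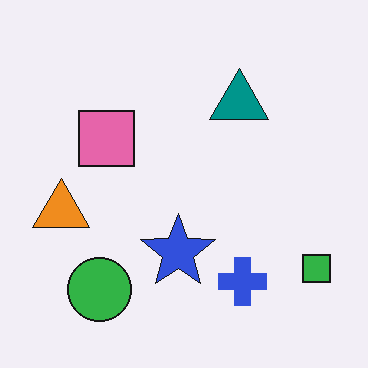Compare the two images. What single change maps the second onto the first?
The transformation is: degraded with subtle gaussian noise.

Random speckle covers the whole image, including the flat background.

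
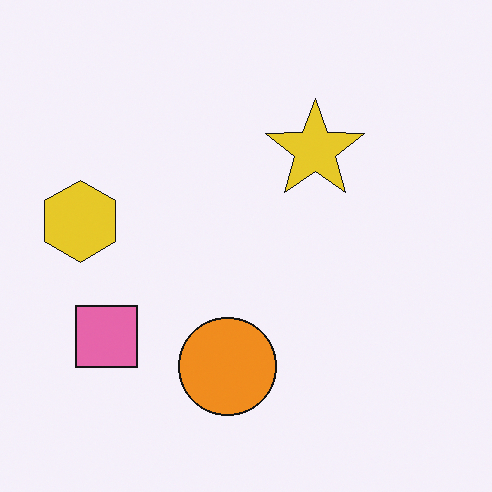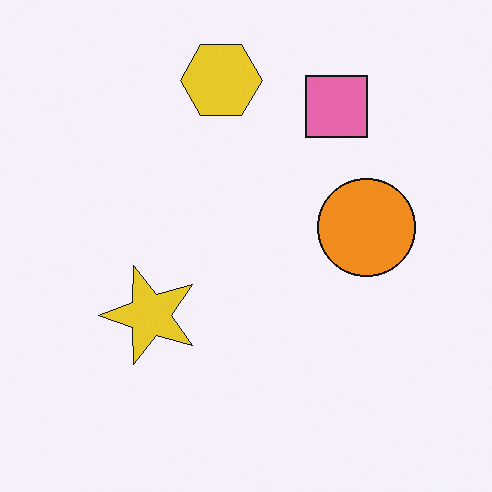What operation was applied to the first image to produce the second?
The second image is the first transposed (reflected across the top-left ↔ bottom-right diagonal).

Shapes have swapped their row and column positions — what was in the top-right is now in the bottom-left — a diagonal reflection.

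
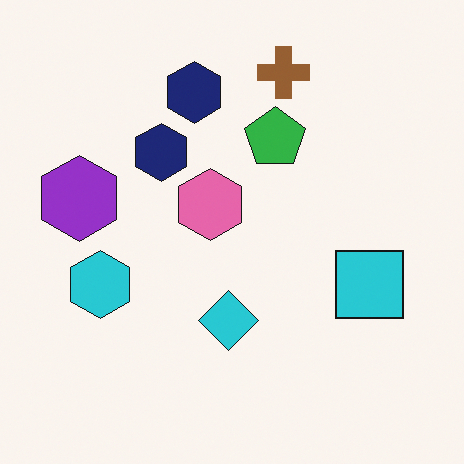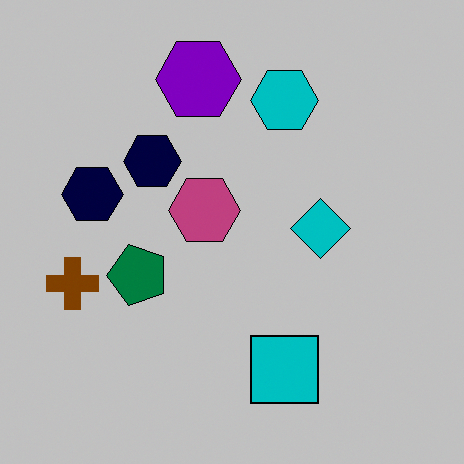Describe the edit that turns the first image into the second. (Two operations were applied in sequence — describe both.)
The image was heavily posterized to just a handful of flat colors, then transposed (reflected across the top-left ↔ bottom-right diagonal).

Each flat color has snapped to a coarser quantized level — most visibly, the near-white background has dropped to a flat grey. Shapes have swapped their row and column positions — what was in the top-right is now in the bottom-left — a diagonal reflection.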